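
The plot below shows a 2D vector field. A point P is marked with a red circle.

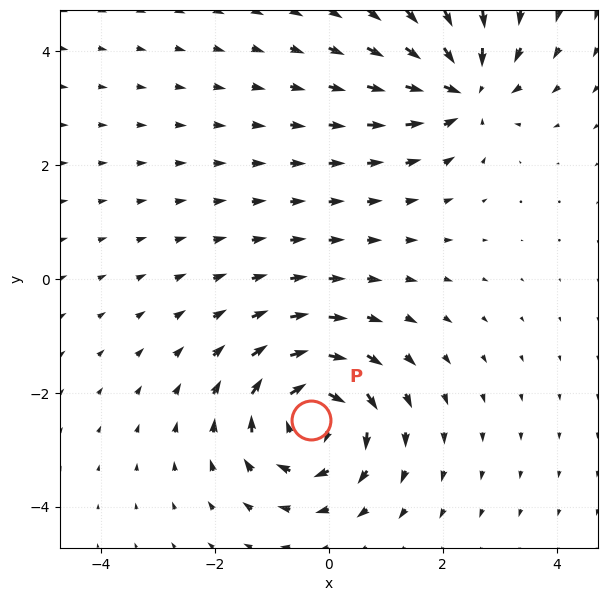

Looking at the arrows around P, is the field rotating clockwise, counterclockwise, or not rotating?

Near P at (-0.3, -2.5) the arrows circulate clockwise. The curl (z-component) there is about -4; negative curl means clockwise rotation.

clockwise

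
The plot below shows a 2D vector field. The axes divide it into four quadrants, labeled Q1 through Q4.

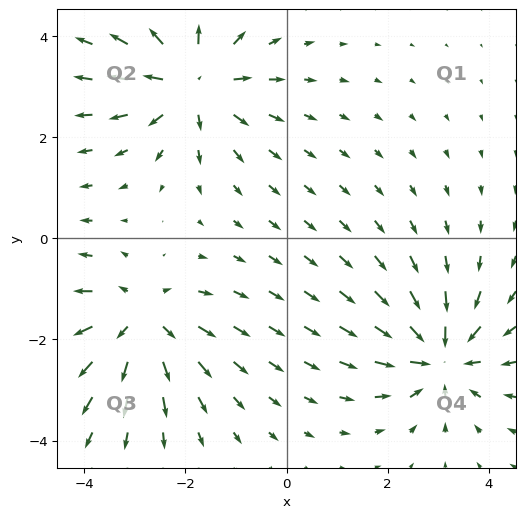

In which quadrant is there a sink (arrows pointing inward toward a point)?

Q4

The sink sits at approximately (3.0, -2.3), which lies in quadrant Q4. The divergence there is about -5, negative as expected for a sink.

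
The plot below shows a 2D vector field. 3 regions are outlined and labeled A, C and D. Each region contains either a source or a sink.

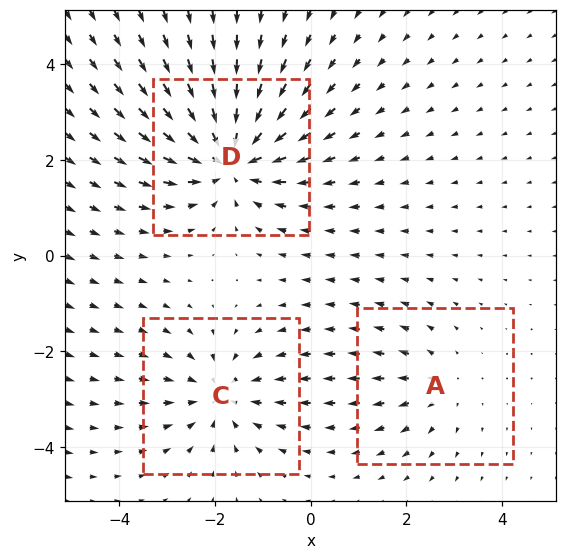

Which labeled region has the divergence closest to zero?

A

Divergence at each region's feature centre — A: about +2, C: about -3, D: about -4. Region A is closest to zero.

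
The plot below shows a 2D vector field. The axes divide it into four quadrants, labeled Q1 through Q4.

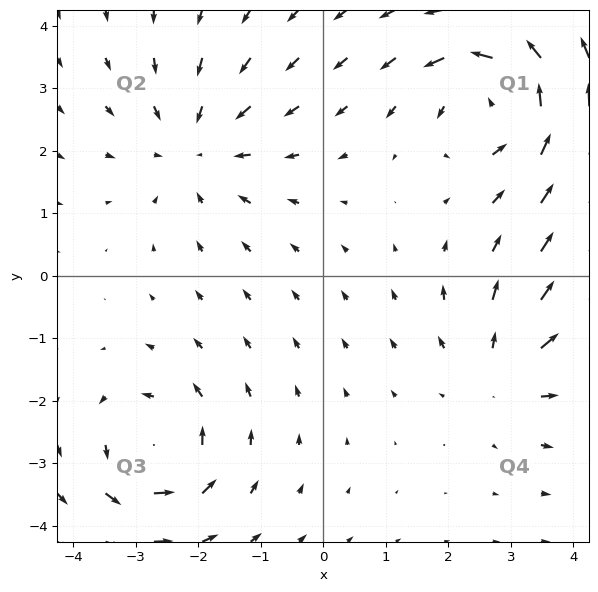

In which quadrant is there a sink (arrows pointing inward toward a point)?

The sink sits at approximately (-2.0, 2.1), which lies in quadrant Q2. The divergence there is about -3, negative as expected for a sink.

Q2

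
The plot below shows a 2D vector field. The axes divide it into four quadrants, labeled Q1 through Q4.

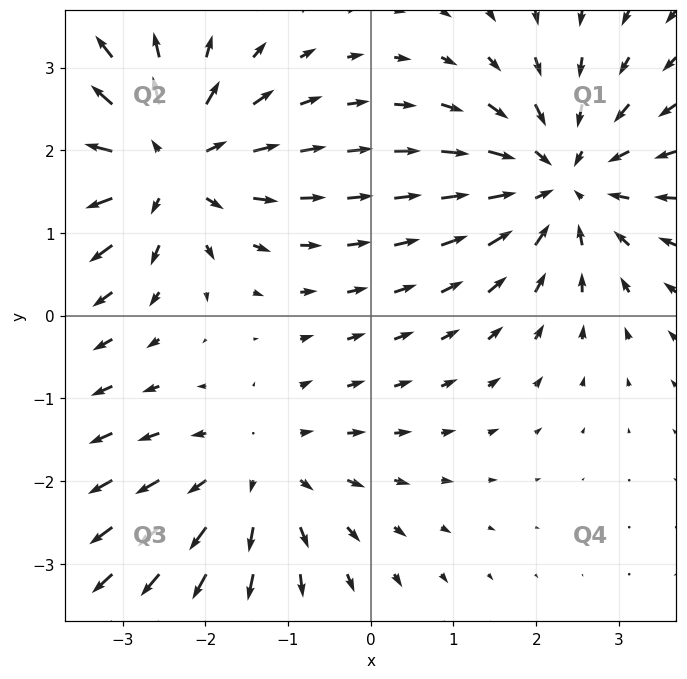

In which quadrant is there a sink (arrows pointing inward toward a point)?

Q1

The sink sits at approximately (2.3, 1.6), which lies in quadrant Q1. The divergence there is about -5, negative as expected for a sink.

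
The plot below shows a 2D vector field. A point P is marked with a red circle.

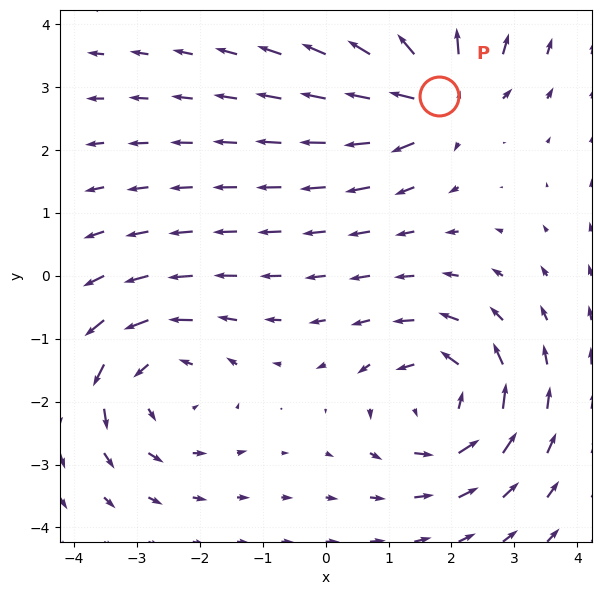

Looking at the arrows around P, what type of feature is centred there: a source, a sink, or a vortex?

source

At P (1.8, 2.9) the arrows spread outward. Divergence about +5, curl ≈0 — positive divergence with near-zero curl is a source.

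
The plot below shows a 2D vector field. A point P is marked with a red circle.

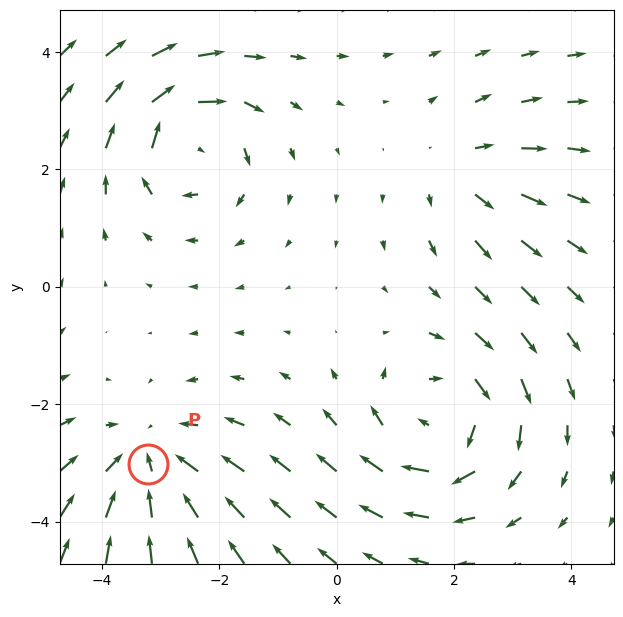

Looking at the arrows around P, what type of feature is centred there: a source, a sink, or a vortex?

At P (-3.2, -3.0) the arrows converge inward. Divergence about -3, curl ≈0 — negative divergence with near-zero curl is a sink.

sink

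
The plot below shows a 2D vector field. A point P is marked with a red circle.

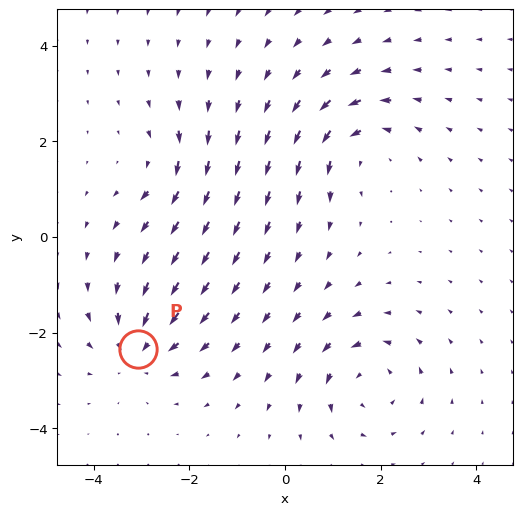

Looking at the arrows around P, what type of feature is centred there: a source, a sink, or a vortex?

sink

At P (-3.1, -2.3) the arrows converge inward. Divergence about -5, curl ≈0 — negative divergence with near-zero curl is a sink.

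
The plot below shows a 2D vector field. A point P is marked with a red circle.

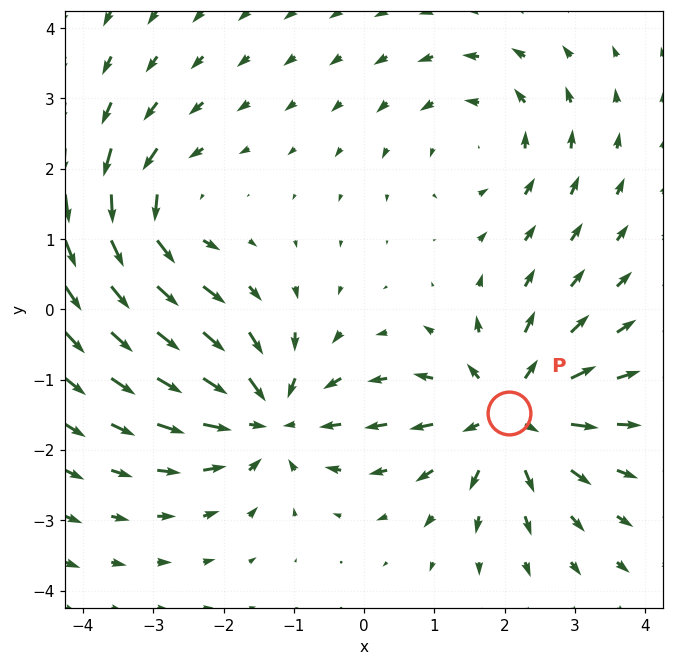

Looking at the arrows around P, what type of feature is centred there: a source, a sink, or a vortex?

At P (2.1, -1.5) the arrows spread outward. Divergence about +5, curl ≈0 — positive divergence with near-zero curl is a source.

source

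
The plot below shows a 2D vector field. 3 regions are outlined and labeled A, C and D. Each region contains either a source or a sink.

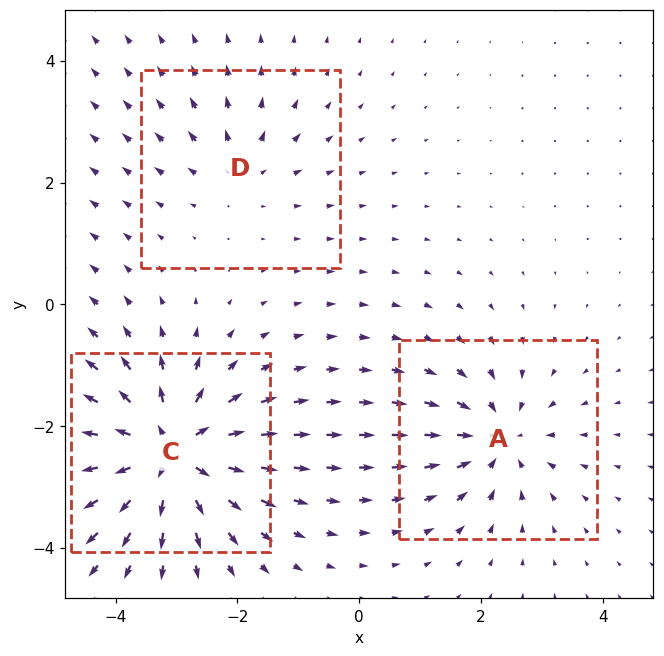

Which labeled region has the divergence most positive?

Divergence at each region's feature centre — A: about -4, C: about +6, D: about +2. Region C is most positive.

C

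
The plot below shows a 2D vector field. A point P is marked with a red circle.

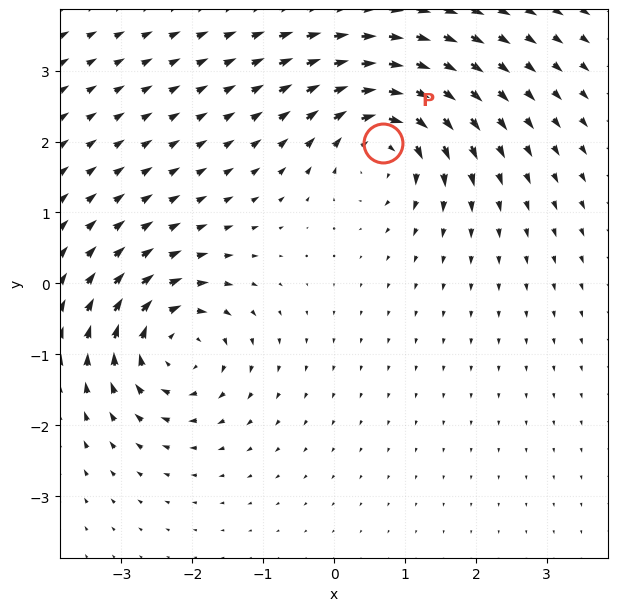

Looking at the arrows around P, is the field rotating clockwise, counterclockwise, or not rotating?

Near P at (0.7, 2.0) the arrows circulate clockwise. The curl (z-component) there is about -7; negative curl means clockwise rotation.

clockwise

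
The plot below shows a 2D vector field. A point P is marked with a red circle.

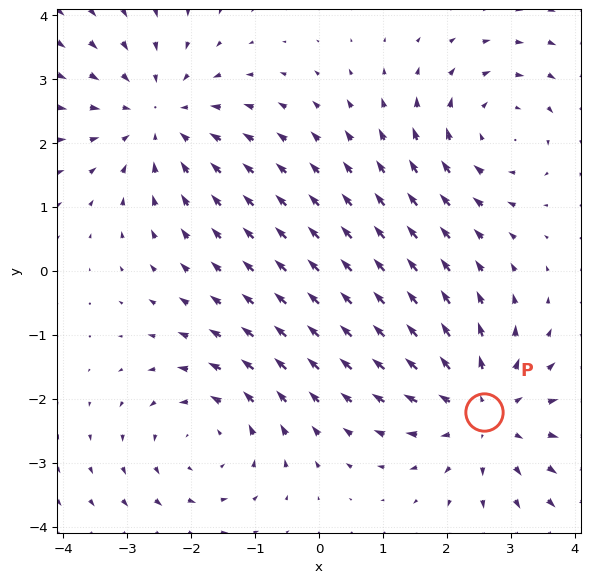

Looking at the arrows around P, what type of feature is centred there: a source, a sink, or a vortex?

source

At P (2.6, -2.2) the arrows spread outward. Divergence about +4, curl ≈0 — positive divergence with near-zero curl is a source.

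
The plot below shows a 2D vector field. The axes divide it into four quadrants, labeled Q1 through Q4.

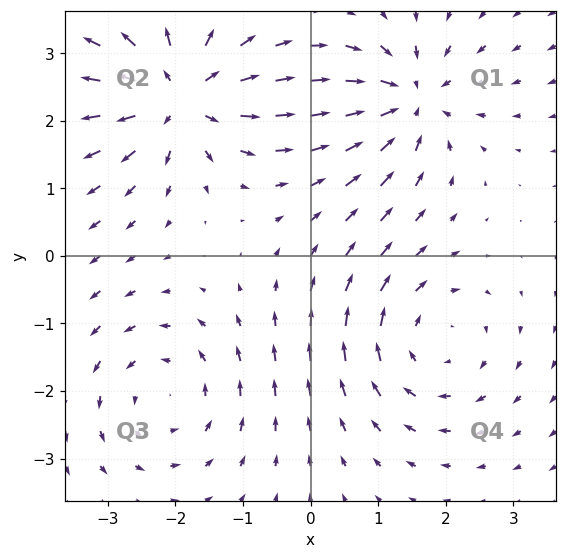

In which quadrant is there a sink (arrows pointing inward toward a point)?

The sink sits at approximately (1.5, 2.3), which lies in quadrant Q1. The divergence there is about -5, negative as expected for a sink.

Q1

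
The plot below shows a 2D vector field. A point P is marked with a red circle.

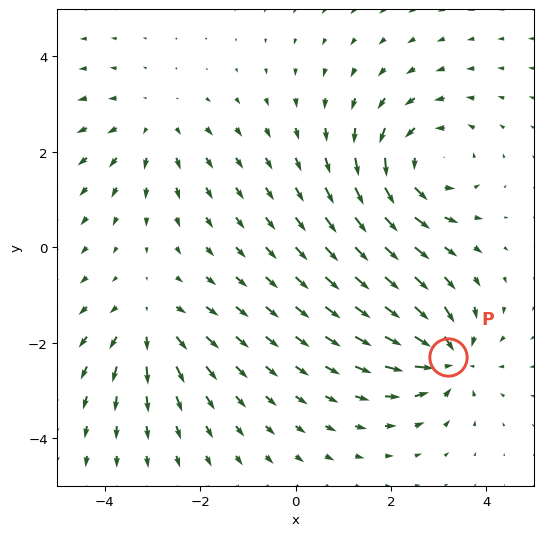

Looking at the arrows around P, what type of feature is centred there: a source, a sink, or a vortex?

sink

At P (3.2, -2.3) the arrows converge inward. Divergence about -6, curl ≈0 — negative divergence with near-zero curl is a sink.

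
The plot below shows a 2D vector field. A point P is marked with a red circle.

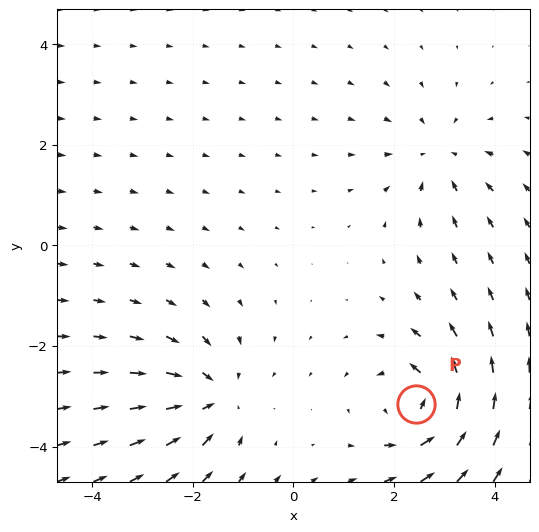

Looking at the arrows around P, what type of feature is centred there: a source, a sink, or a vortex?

At P (2.4, -3.2) the arrows circulate counterclockwise. Divergence ≈0, curl about +5 — near-zero divergence with nonzero curl is a vortex.

vortex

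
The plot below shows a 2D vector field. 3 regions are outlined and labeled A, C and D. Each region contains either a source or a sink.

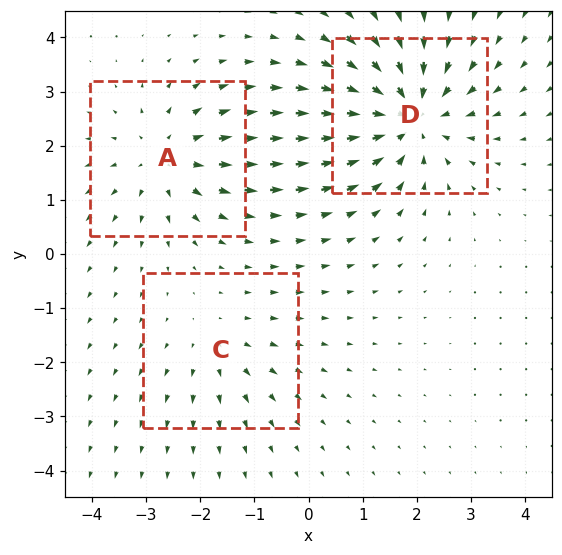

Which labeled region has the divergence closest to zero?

C

Divergence at each region's feature centre — A: about +3, C: about +2, D: about -5. Region C is closest to zero.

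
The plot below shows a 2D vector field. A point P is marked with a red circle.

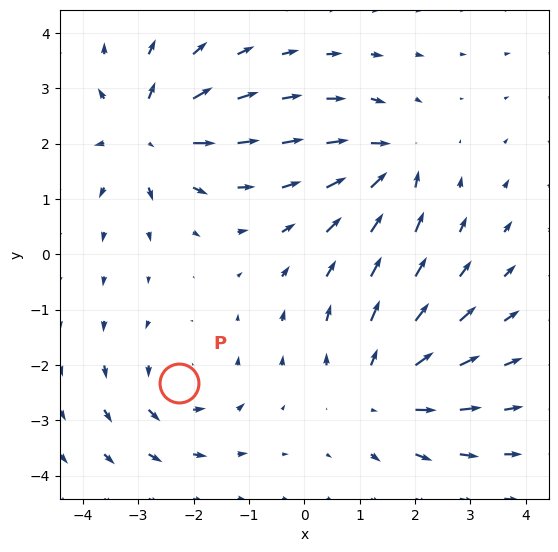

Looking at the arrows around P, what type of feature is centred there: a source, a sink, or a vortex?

At P (-2.3, -2.3) the arrows circulate counterclockwise. Divergence ≈0, curl about +4 — near-zero divergence with nonzero curl is a vortex.

vortex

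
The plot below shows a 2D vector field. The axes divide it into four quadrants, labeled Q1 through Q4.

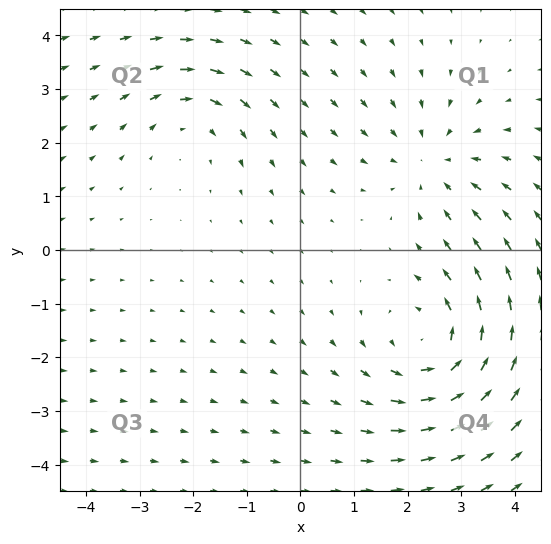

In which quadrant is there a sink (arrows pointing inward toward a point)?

The sink sits at approximately (2.5, 1.6), which lies in quadrant Q1. The divergence there is about -3, negative as expected for a sink.

Q1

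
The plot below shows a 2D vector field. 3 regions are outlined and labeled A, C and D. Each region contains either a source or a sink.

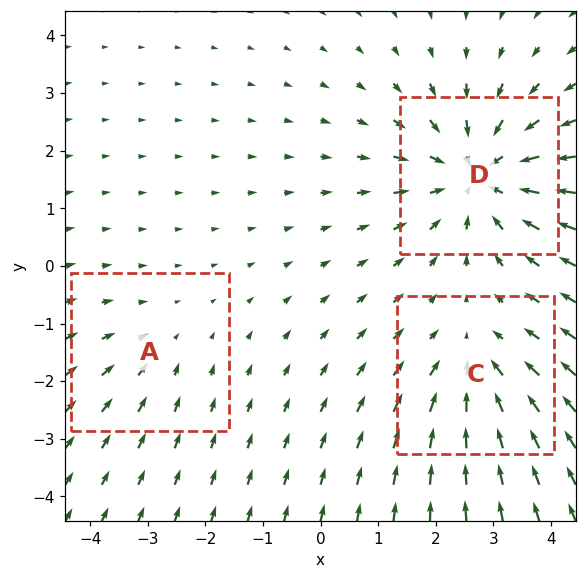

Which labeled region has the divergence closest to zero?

A

Divergence at each region's feature centre — A: about -2, C: about -3, D: about -4. Region A is closest to zero.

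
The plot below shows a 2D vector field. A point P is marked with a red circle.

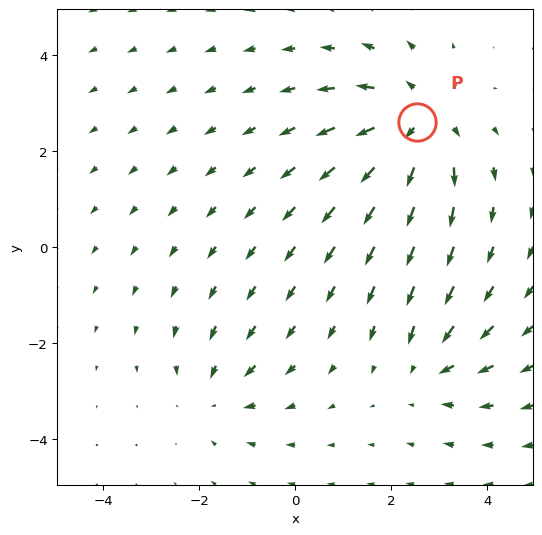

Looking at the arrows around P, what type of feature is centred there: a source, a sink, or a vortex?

source

At P (2.5, 2.6) the arrows spread outward. Divergence about +4, curl ≈0 — positive divergence with near-zero curl is a source.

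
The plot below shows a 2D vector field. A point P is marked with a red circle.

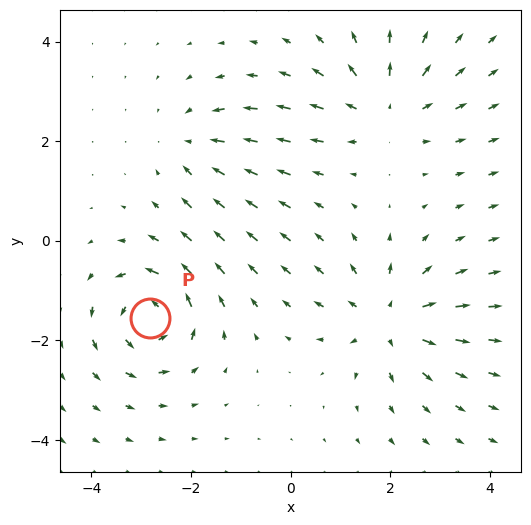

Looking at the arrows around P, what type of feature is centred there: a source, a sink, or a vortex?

At P (-2.8, -1.6) the arrows circulate counterclockwise. Divergence ≈0, curl about +6 — near-zero divergence with nonzero curl is a vortex.

vortex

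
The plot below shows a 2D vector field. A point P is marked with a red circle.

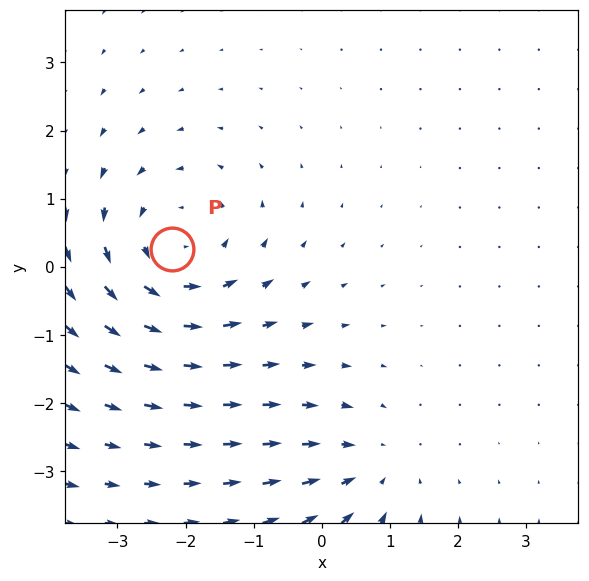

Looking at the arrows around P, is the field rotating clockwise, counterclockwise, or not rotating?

Near P at (-2.2, 0.3) the arrows circulate counterclockwise. The curl (z-component) there is about +3; positive curl means counterclockwise rotation.

counterclockwise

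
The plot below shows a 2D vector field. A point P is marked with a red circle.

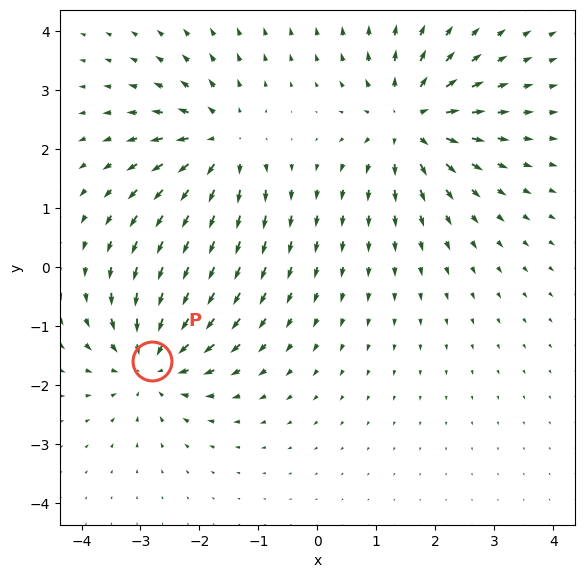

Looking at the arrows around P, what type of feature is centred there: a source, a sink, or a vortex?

sink

At P (-2.8, -1.6) the arrows converge inward. Divergence about -6, curl ≈0 — negative divergence with near-zero curl is a sink.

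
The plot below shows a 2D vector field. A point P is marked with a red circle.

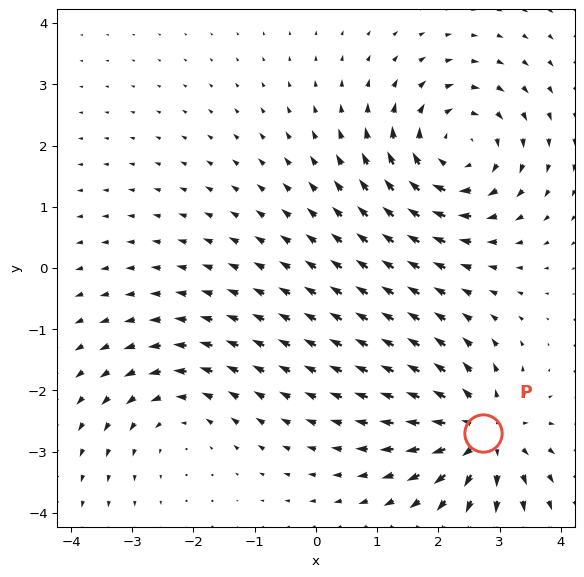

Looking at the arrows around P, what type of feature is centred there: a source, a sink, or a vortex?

source

At P (2.7, -2.7) the arrows spread outward. Divergence about +5, curl ≈0 — positive divergence with near-zero curl is a source.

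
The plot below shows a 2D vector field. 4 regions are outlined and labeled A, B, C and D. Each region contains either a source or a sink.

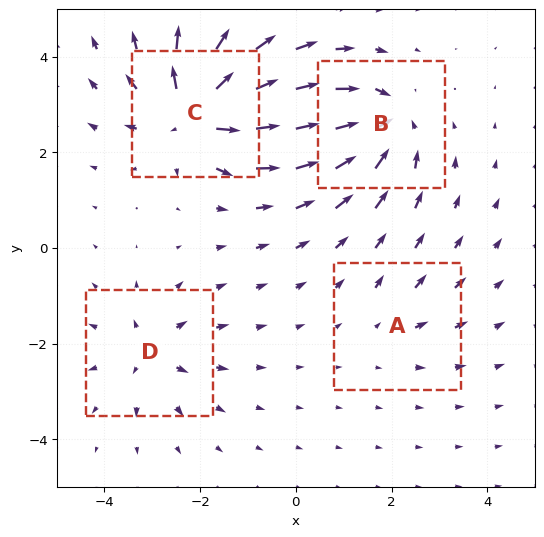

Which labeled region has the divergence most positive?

Divergence at each region's feature centre — A: about +2, B: about -6, C: about +8, D: about +4. Region C is most positive.

C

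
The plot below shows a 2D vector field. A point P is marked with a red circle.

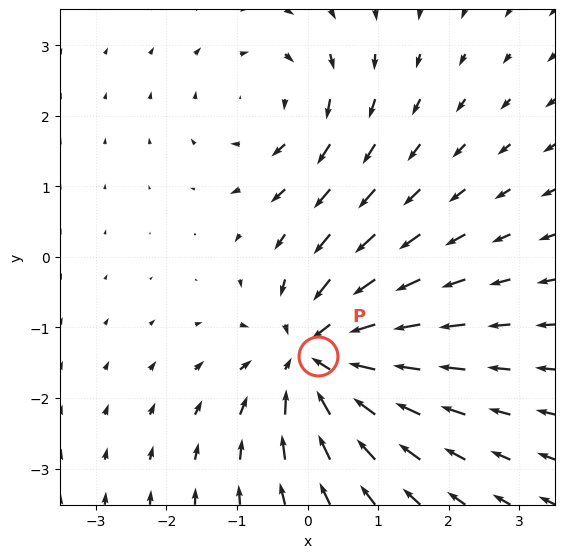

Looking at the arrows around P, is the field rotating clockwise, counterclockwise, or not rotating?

Near P at (0.1, -1.4) the arrows show no circulation. The curl there is ≈0.

not rotating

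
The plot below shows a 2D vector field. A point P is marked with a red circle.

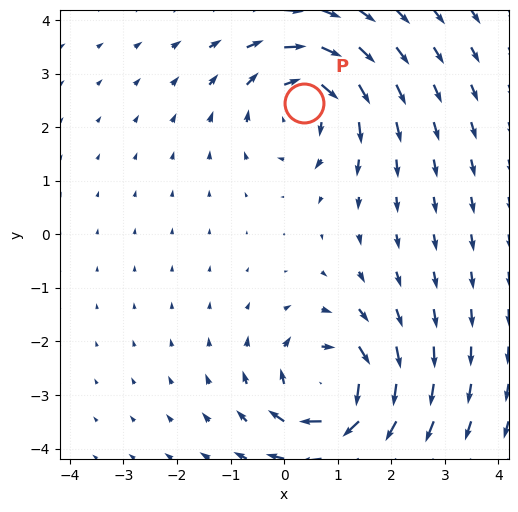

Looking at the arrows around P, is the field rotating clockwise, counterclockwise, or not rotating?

clockwise

Near P at (0.4, 2.4) the arrows circulate clockwise. The curl (z-component) there is about -4; negative curl means clockwise rotation.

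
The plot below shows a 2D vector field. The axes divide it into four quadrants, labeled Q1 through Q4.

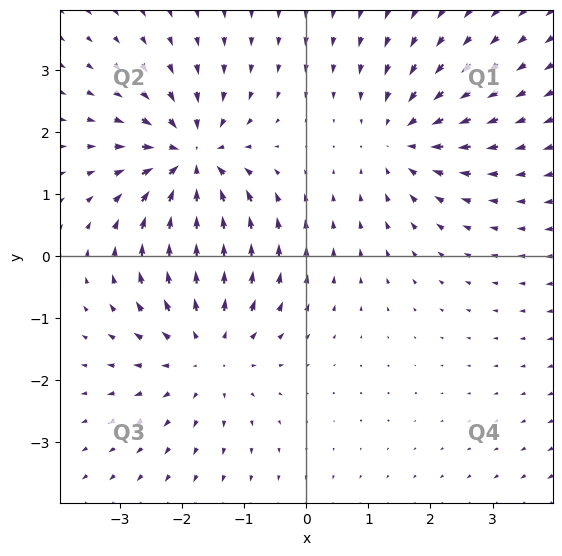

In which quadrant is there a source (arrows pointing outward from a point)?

Q3

The source sits at approximately (-1.6, -1.5), which lies in quadrant Q3. The divergence there is about +3, positive as expected for a source.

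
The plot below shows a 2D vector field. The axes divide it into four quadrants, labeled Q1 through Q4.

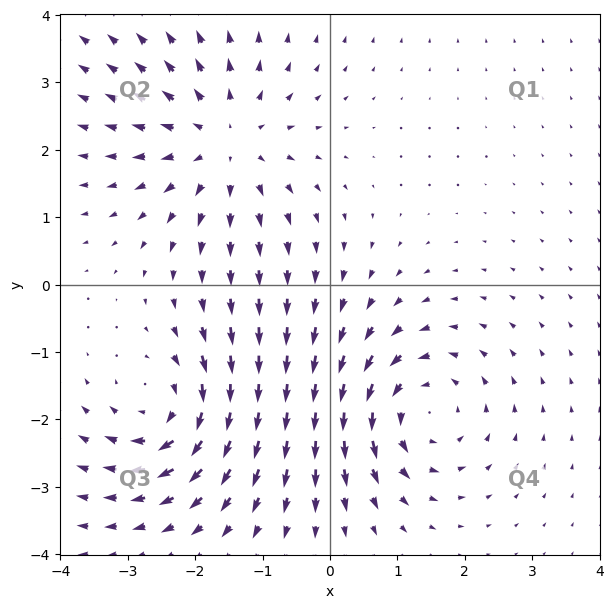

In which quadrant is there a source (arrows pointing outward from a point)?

Q2

The source sits at approximately (-1.6, 2.1), which lies in quadrant Q2. The divergence there is about +5, positive as expected for a source.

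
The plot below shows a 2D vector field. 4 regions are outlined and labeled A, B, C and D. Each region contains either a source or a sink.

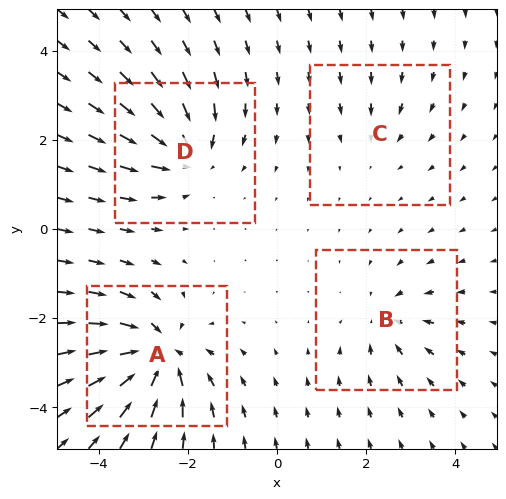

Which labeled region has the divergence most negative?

Divergence at each region's feature centre — A: about -8, B: about -4, C: about -2, D: about -6. Region A is most negative.

A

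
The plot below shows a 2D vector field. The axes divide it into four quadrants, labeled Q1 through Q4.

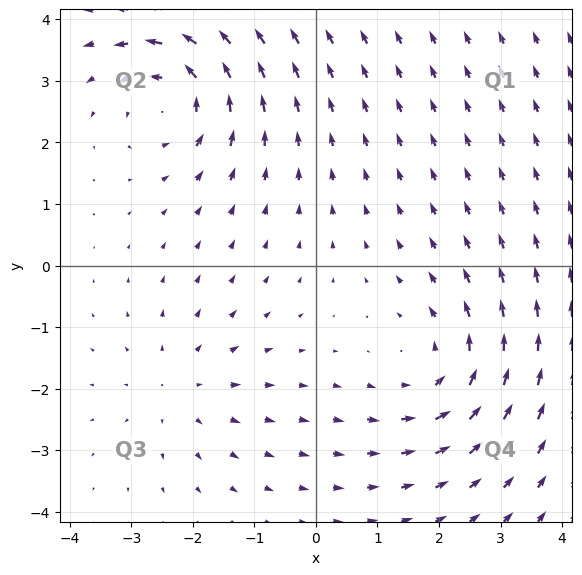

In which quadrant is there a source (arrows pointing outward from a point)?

Q3

The source sits at approximately (-2.2, -2.0), which lies in quadrant Q3. The divergence there is about +2, positive as expected for a source.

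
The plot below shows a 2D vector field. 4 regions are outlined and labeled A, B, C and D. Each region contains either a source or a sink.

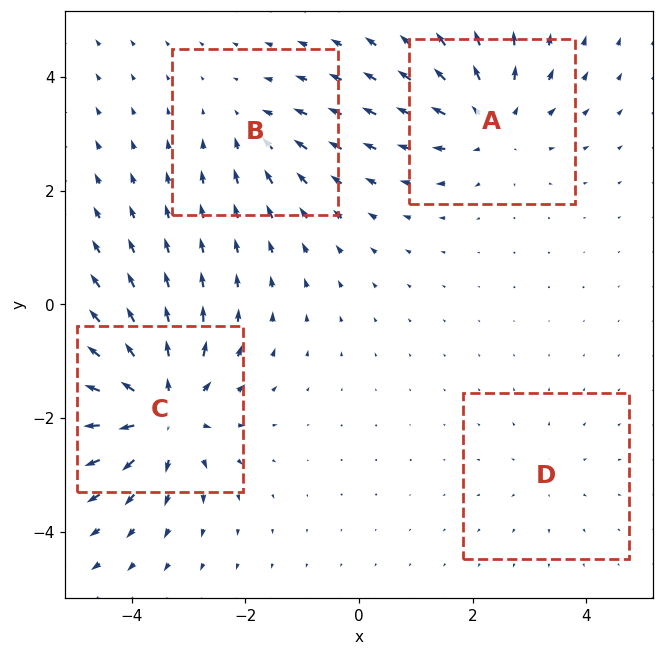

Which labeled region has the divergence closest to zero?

Divergence at each region's feature centre — A: about +5, B: about -3, C: about +8, D: about +2. Region D is closest to zero.

D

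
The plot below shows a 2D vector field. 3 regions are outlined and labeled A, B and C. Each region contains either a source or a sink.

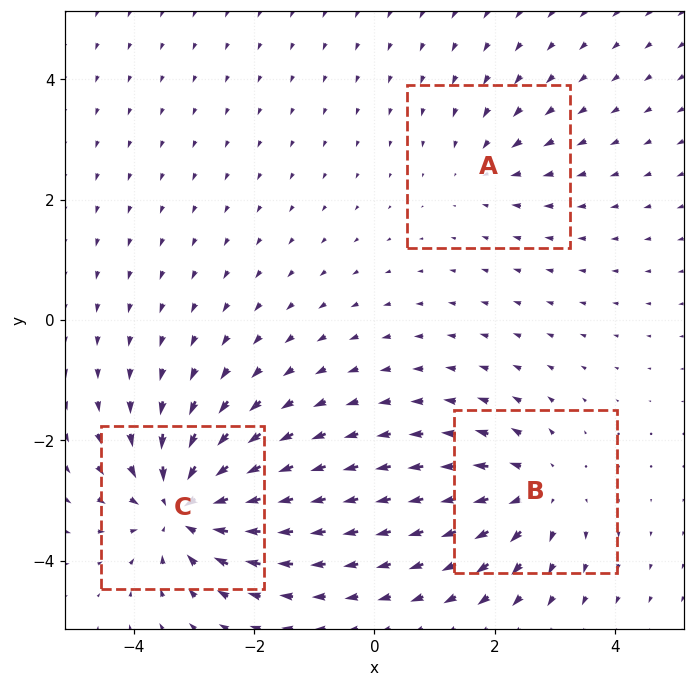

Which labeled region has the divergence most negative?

C

Divergence at each region's feature centre — A: about -2, B: about +3, C: about -5. Region C is most negative.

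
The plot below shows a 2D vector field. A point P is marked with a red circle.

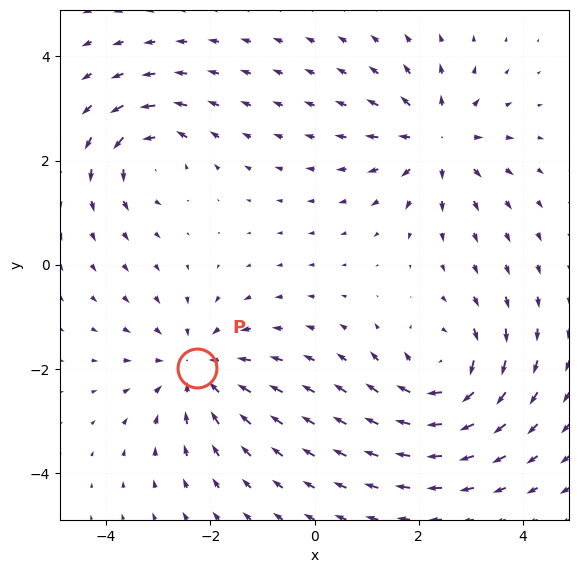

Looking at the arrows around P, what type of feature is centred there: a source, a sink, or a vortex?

sink

At P (-2.3, -2.0) the arrows converge inward. Divergence about -4, curl ≈0 — negative divergence with near-zero curl is a sink.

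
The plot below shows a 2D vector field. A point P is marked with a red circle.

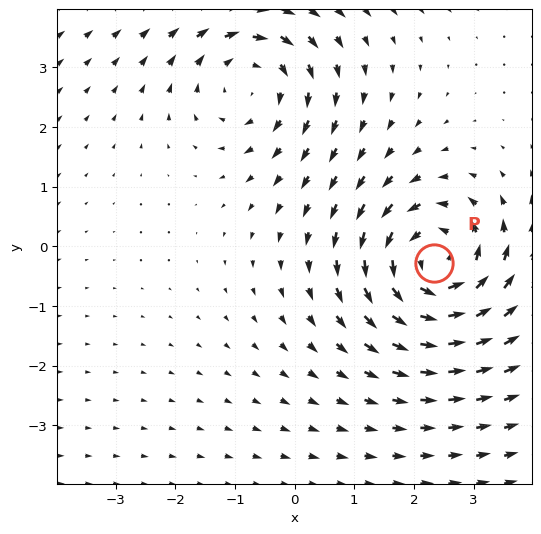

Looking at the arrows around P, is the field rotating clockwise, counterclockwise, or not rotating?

counterclockwise

Near P at (2.3, -0.3) the arrows circulate counterclockwise. The curl (z-component) there is about +6; positive curl means counterclockwise rotation.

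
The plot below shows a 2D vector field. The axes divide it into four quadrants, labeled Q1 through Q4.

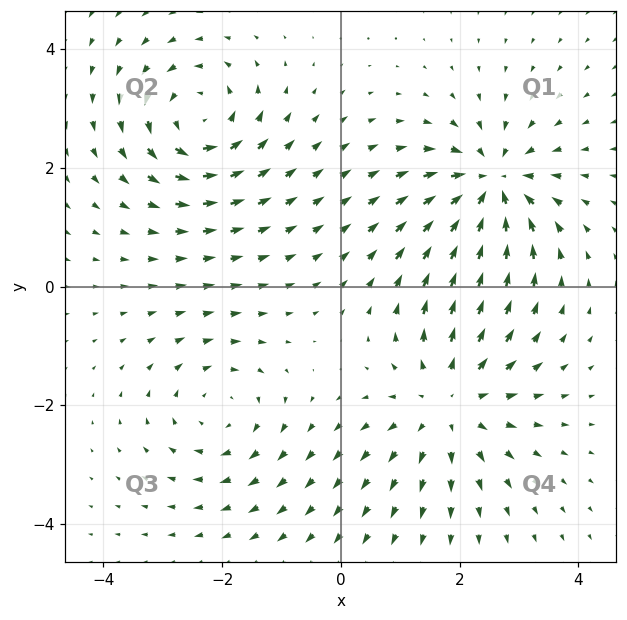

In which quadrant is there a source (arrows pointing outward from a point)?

Q4

The source sits at approximately (1.8, -2.0), which lies in quadrant Q4. The divergence there is about +4, positive as expected for a source.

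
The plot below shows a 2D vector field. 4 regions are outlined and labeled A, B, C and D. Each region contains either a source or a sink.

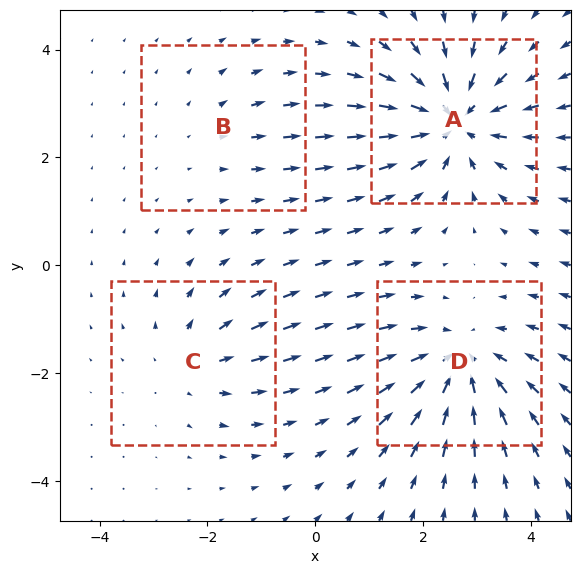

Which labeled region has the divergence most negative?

Divergence at each region's feature centre — A: about -6, B: about +2, C: about +3, D: about -5. Region A is most negative.

A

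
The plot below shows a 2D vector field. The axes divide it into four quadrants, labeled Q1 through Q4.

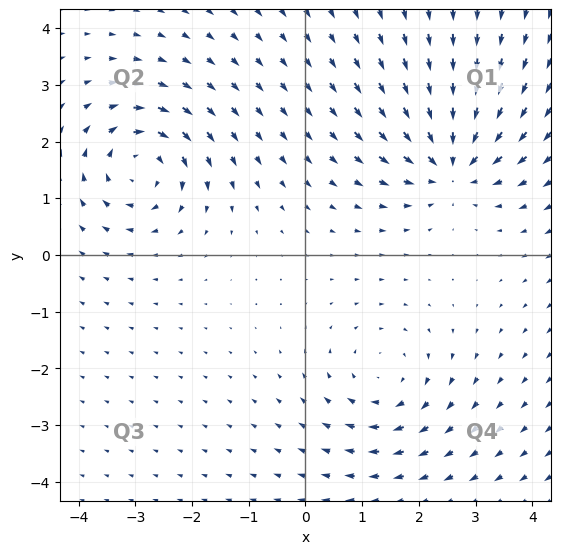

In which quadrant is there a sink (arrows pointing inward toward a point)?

The sink sits at approximately (2.6, 1.6), which lies in quadrant Q1. The divergence there is about -5, negative as expected for a sink.

Q1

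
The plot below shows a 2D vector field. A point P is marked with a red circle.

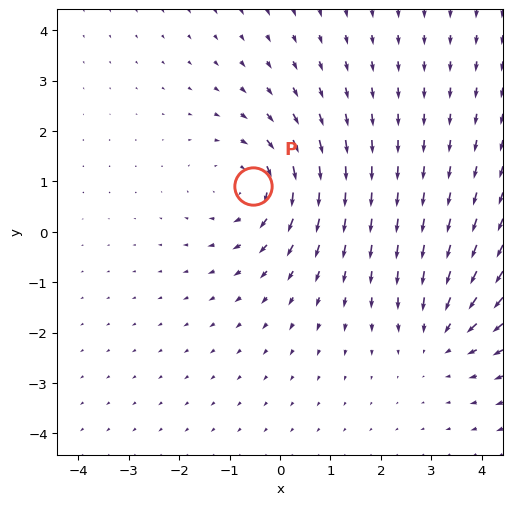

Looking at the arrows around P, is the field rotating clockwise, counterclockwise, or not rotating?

clockwise

Near P at (-0.5, 0.9) the arrows circulate clockwise. The curl (z-component) there is about -4; negative curl means clockwise rotation.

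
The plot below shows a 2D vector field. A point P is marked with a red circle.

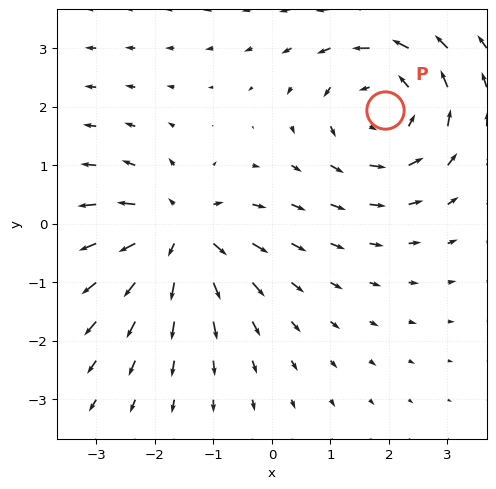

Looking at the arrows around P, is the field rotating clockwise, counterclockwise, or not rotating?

Near P at (1.9, 2.0) the arrows circulate counterclockwise. The curl (z-component) there is about +4; positive curl means counterclockwise rotation.

counterclockwise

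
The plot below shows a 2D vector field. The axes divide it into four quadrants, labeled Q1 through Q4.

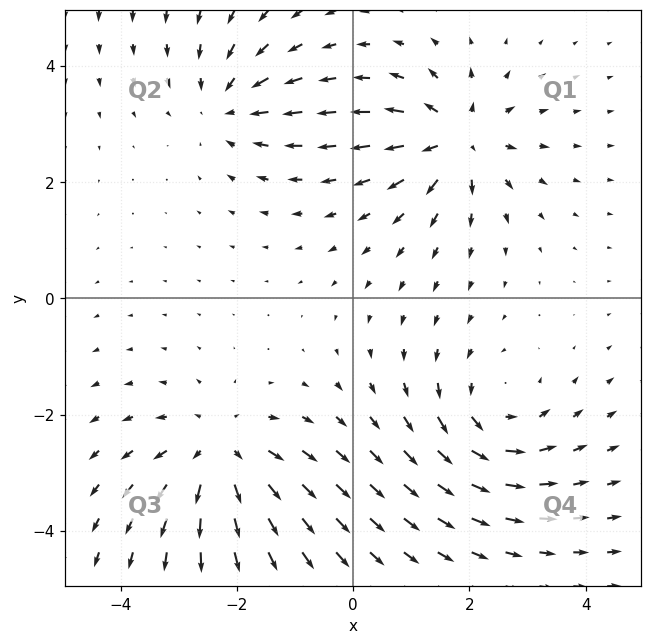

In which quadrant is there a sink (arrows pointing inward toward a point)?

Q2

The sink sits at approximately (-2.2, 3.3), which lies in quadrant Q2. The divergence there is about -3, negative as expected for a sink.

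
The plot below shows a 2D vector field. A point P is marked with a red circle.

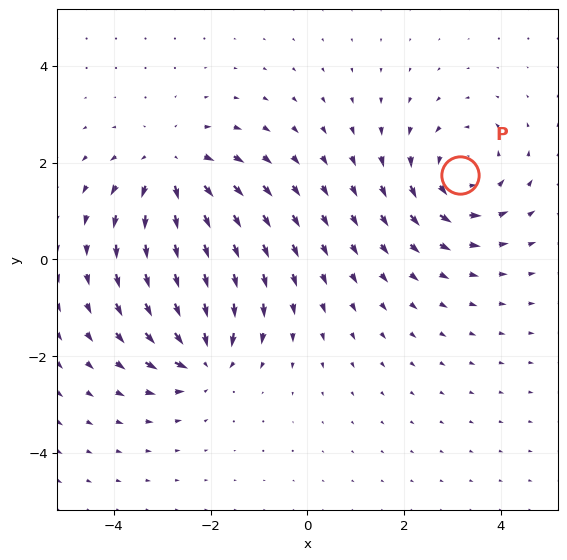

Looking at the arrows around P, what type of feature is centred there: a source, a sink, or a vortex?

At P (3.2, 1.8) the arrows circulate counterclockwise. Divergence ≈0, curl about +4 — near-zero divergence with nonzero curl is a vortex.

vortex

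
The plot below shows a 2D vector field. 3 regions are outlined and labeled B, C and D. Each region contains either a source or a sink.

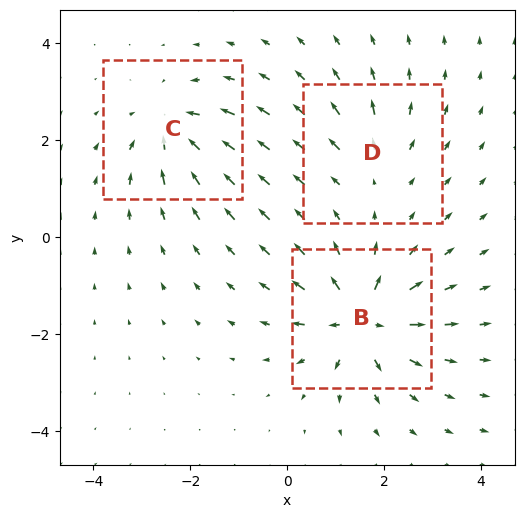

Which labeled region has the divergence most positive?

Divergence at each region's feature centre — B: about +6, C: about -4, D: about +3. Region B is most positive.

B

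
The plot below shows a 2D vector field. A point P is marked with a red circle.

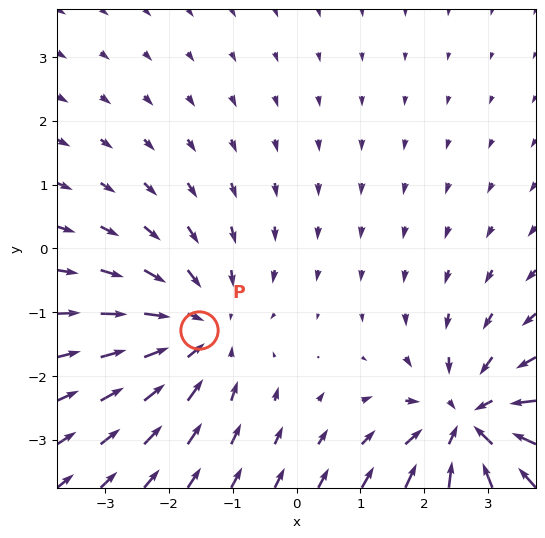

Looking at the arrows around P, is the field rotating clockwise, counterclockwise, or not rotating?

Near P at (-1.5, -1.3) the arrows show no circulation. The curl there is ≈0.

not rotating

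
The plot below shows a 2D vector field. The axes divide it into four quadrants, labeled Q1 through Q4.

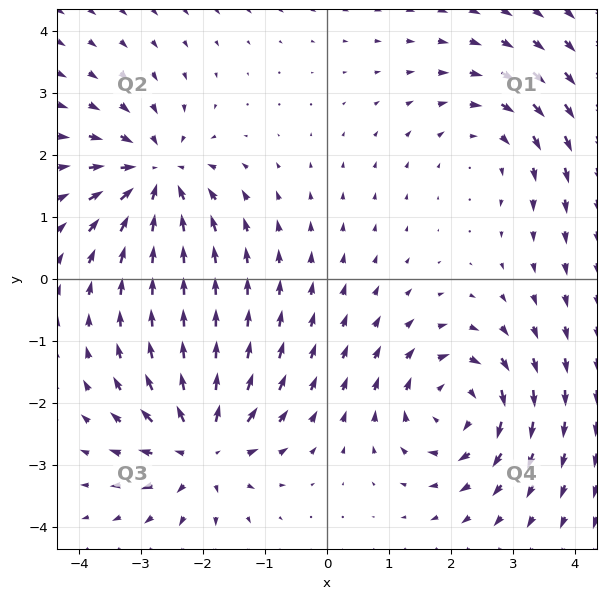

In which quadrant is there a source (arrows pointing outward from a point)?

The source sits at approximately (-2.0, -2.7), which lies in quadrant Q3. The divergence there is about +6, positive as expected for a source.

Q3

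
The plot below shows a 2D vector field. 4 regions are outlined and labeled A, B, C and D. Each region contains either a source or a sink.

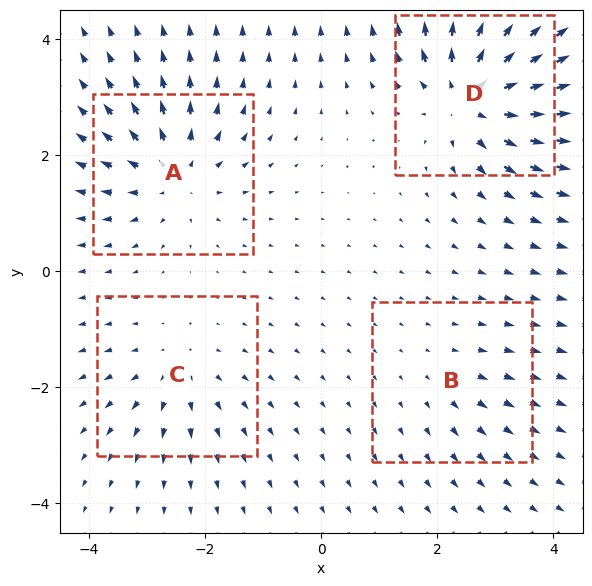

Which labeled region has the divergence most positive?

Divergence at each region's feature centre — A: about +5, B: about +2, C: about +4, D: about +8. Region D is most positive.

D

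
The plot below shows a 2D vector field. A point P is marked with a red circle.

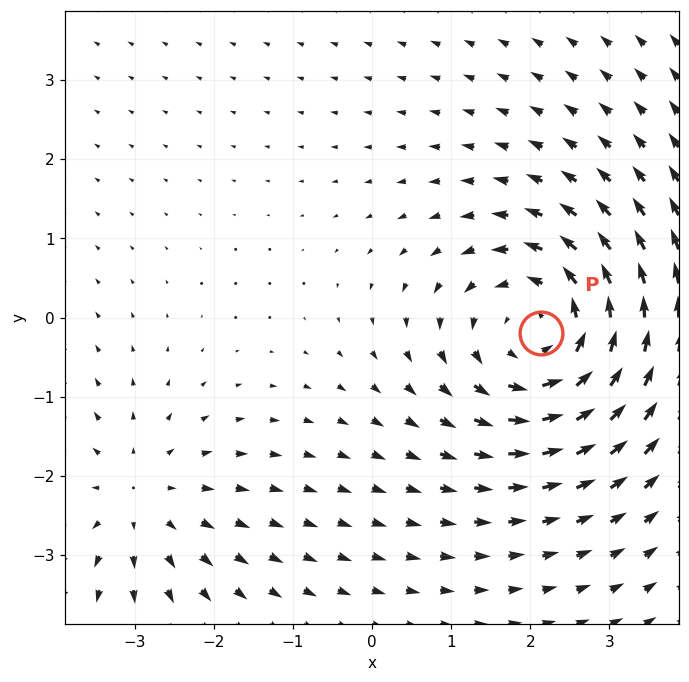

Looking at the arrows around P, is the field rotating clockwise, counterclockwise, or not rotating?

Near P at (2.1, -0.2) the arrows circulate counterclockwise. The curl (z-component) there is about +4; positive curl means counterclockwise rotation.

counterclockwise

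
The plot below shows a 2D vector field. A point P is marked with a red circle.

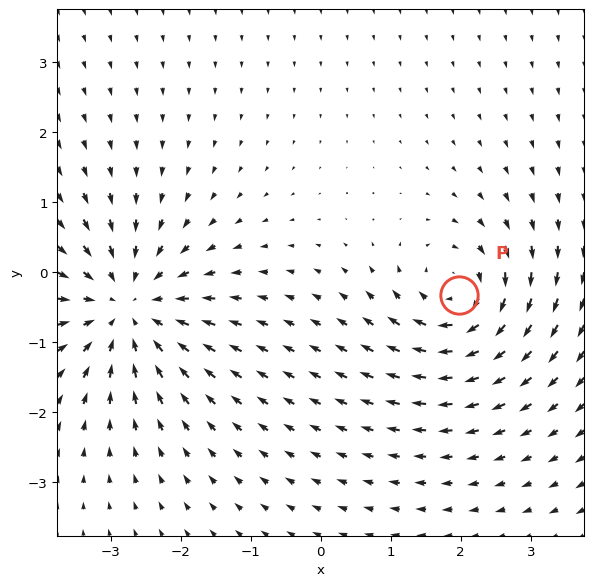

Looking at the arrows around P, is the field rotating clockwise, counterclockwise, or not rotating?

clockwise

Near P at (2.0, -0.3) the arrows circulate clockwise. The curl (z-component) there is about -5; negative curl means clockwise rotation.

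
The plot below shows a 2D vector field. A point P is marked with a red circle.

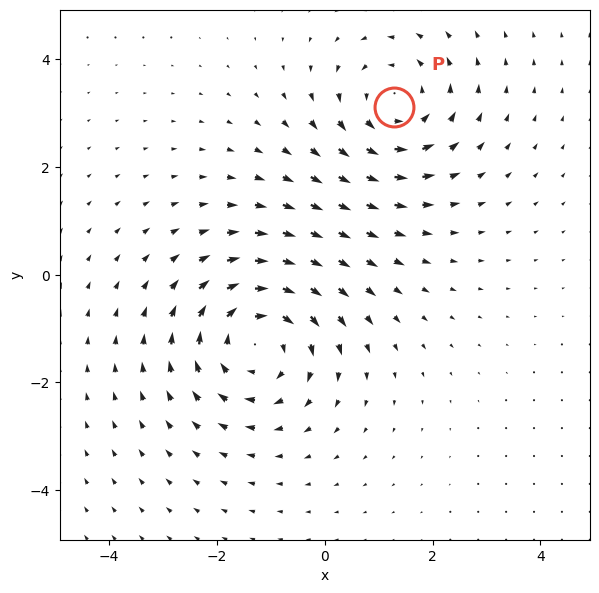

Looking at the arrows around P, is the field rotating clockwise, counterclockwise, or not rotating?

Near P at (1.3, 3.1) the arrows circulate counterclockwise. The curl (z-component) there is about +3; positive curl means counterclockwise rotation.

counterclockwise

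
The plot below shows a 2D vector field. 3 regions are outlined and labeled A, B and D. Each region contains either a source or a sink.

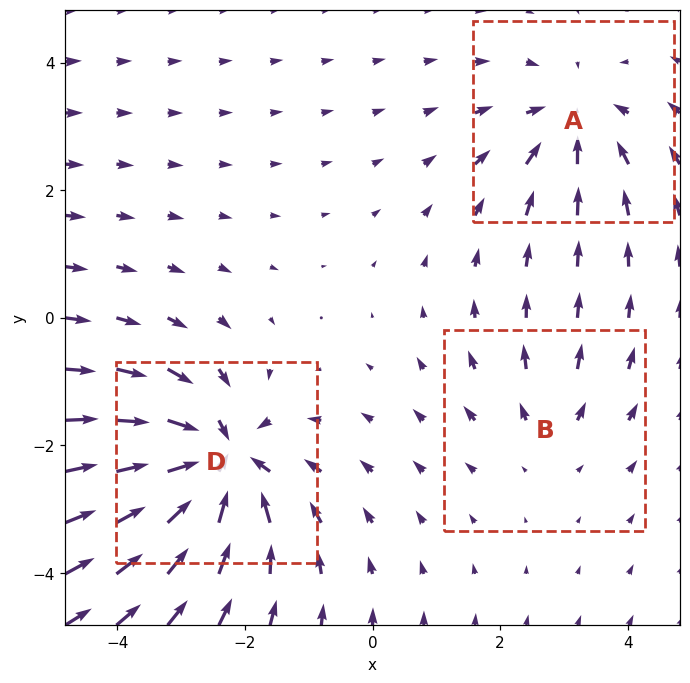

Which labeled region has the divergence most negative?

Divergence at each region's feature centre — A: about -3, B: about +2, D: about -6. Region D is most negative.

D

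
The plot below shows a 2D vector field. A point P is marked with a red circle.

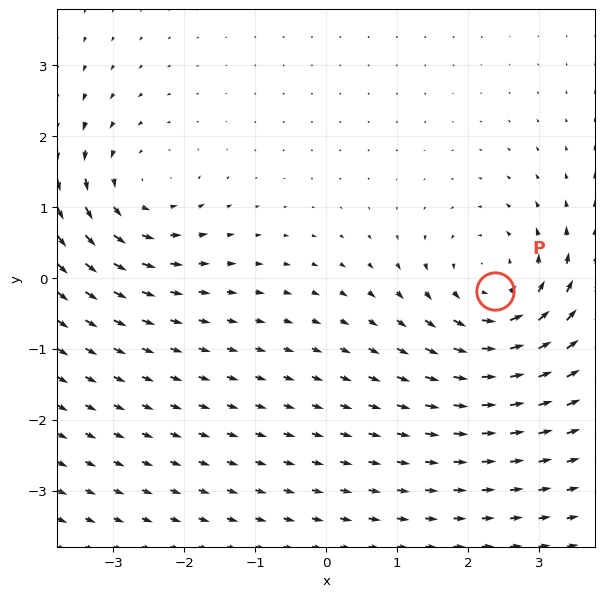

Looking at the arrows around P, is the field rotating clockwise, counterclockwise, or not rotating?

counterclockwise

Near P at (2.4, -0.2) the arrows circulate counterclockwise. The curl (z-component) there is about +5; positive curl means counterclockwise rotation.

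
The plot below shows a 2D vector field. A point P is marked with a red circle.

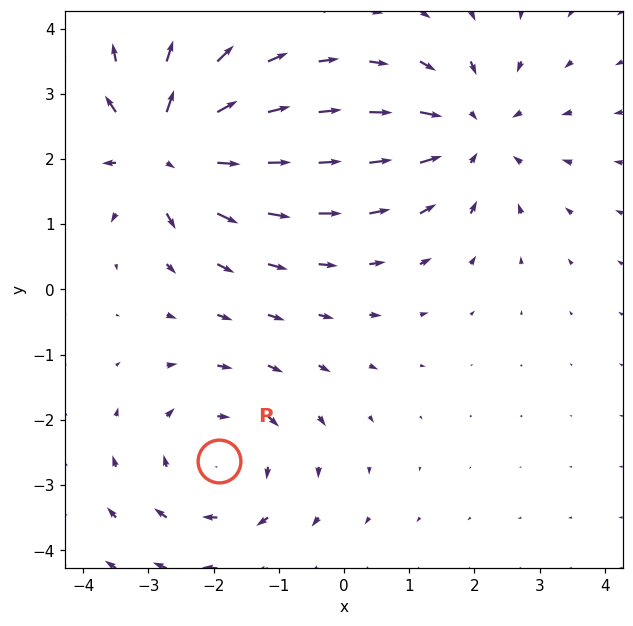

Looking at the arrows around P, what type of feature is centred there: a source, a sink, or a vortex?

At P (-1.9, -2.6) the arrows circulate clockwise. Divergence ≈0, curl about -3 — near-zero divergence with nonzero curl is a vortex.

vortex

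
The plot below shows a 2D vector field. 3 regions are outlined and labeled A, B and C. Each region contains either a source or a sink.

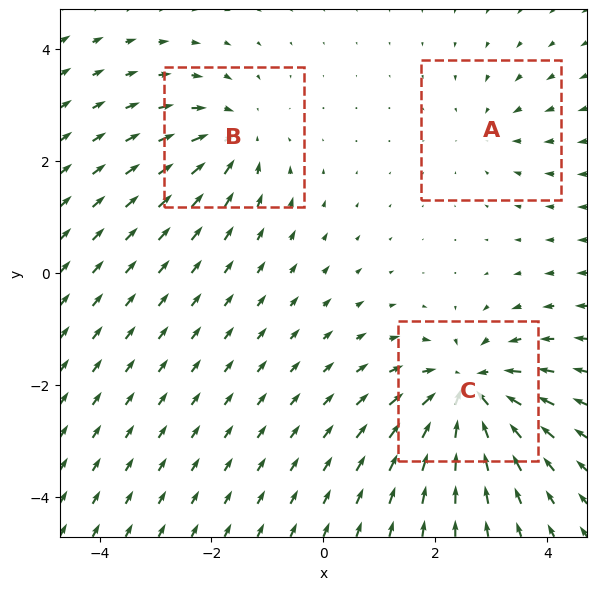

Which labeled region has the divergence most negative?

C

Divergence at each region's feature centre — A: about -2, B: about -4, C: about -6. Region C is most negative.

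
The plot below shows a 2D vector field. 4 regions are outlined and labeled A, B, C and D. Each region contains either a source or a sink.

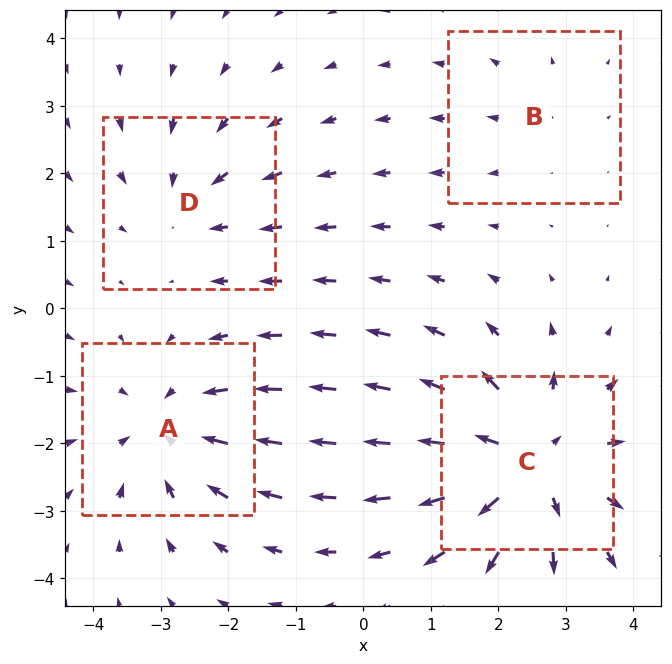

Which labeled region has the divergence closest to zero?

Divergence at each region's feature centre — A: about -4, B: about +2, C: about +6, D: about -3. Region B is closest to zero.

B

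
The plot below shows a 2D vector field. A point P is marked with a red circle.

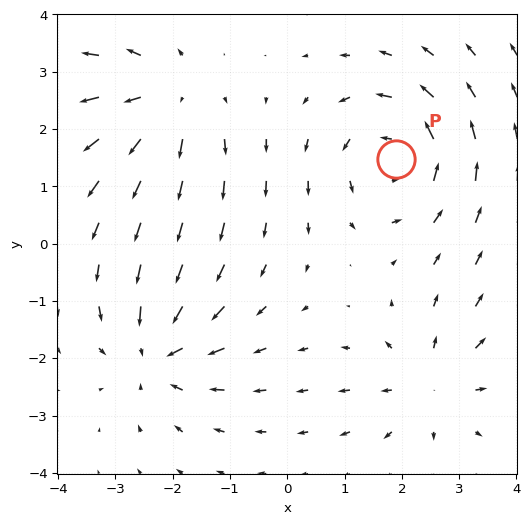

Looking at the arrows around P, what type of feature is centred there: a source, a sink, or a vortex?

At P (1.9, 1.5) the arrows circulate counterclockwise. Divergence ≈0, curl about +5 — near-zero divergence with nonzero curl is a vortex.

vortex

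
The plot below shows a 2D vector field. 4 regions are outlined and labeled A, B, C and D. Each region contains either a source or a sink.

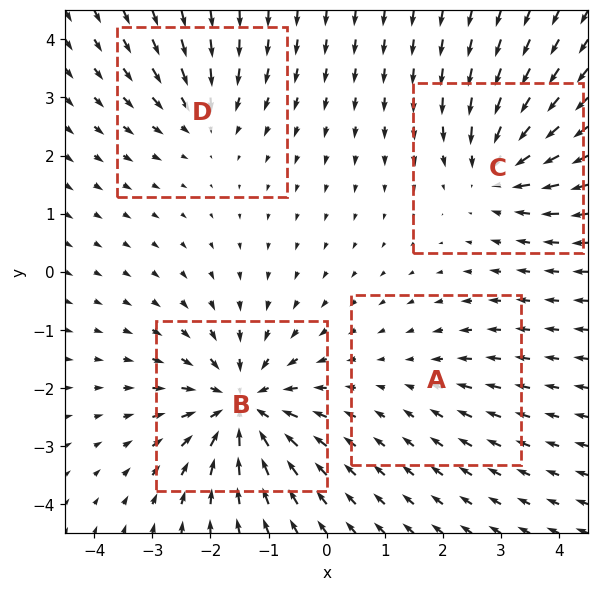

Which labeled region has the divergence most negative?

Divergence at each region's feature centre — A: about -2, B: about -7, C: about -5, D: about -4. Region B is most negative.

B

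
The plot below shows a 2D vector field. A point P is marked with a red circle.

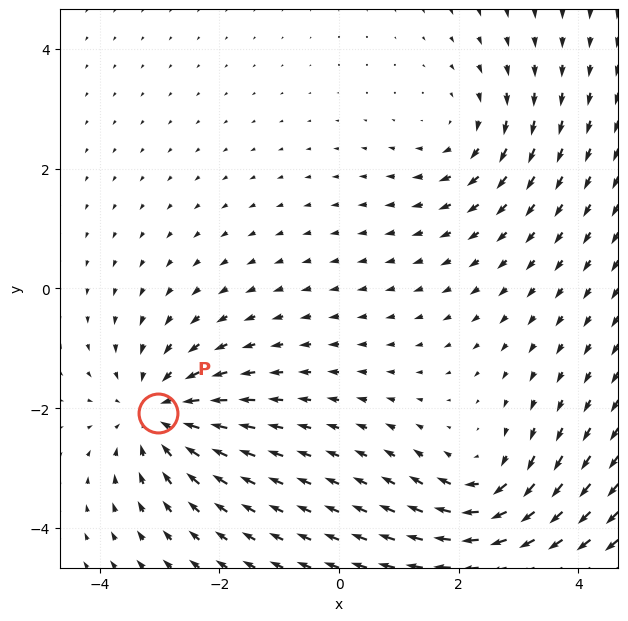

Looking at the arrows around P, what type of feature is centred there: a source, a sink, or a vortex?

sink

At P (-3.0, -2.1) the arrows converge inward. Divergence about -4, curl ≈0 — negative divergence with near-zero curl is a sink.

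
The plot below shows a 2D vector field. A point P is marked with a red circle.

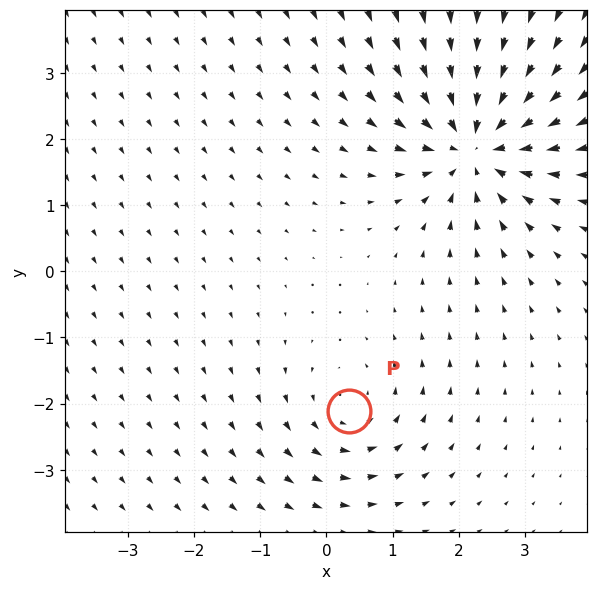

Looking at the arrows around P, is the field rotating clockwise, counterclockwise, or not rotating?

counterclockwise

Near P at (0.3, -2.1) the arrows circulate counterclockwise. The curl (z-component) there is about +3; positive curl means counterclockwise rotation.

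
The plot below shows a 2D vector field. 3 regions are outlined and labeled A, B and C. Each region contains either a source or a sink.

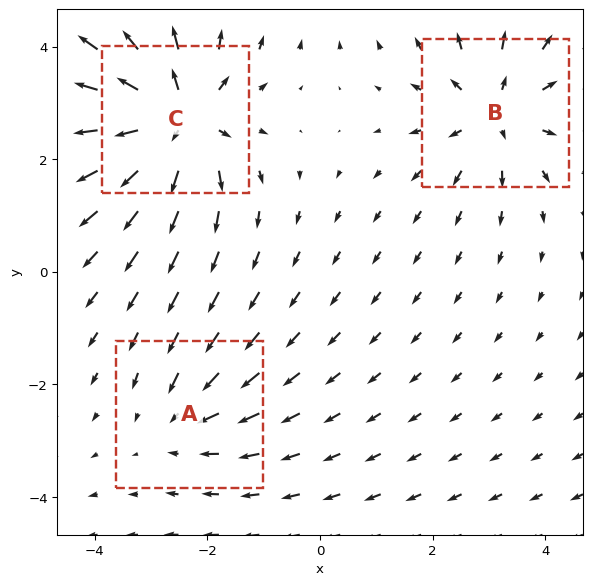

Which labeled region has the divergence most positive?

C

Divergence at each region's feature centre — A: about -2, B: about +4, C: about +5. Region C is most positive.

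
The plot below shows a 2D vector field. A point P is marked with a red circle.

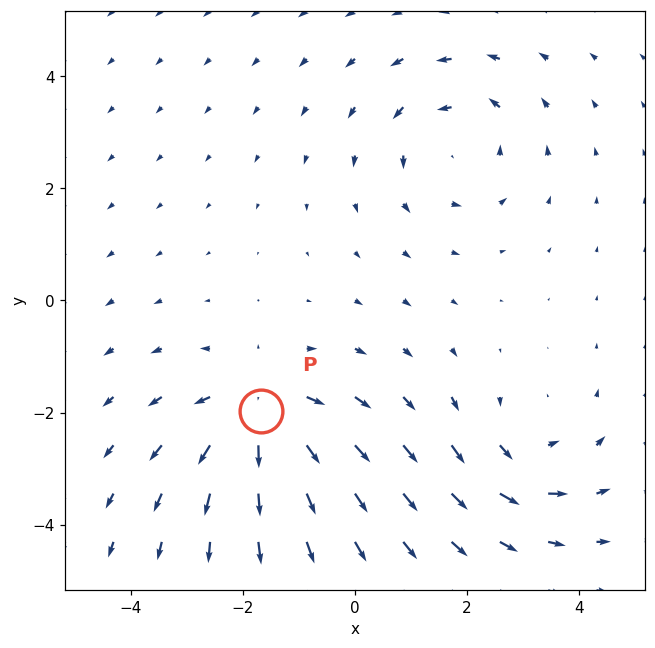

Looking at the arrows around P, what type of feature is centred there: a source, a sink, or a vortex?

At P (-1.7, -2.0) the arrows spread outward. Divergence about +5, curl ≈0 — positive divergence with near-zero curl is a source.

source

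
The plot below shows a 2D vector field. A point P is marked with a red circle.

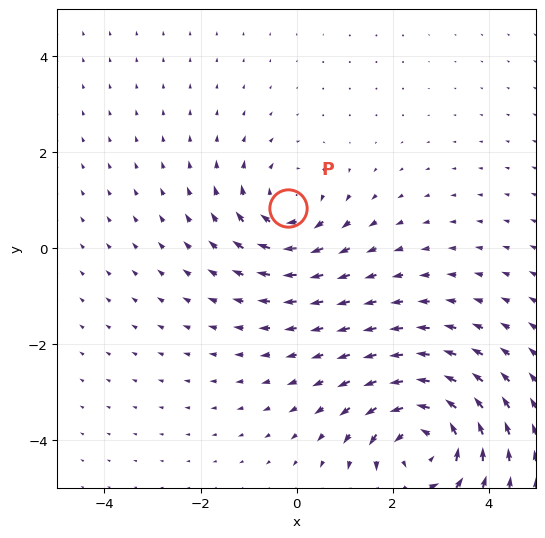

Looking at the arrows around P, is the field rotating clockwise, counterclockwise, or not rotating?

clockwise

Near P at (-0.2, 0.8) the arrows circulate clockwise. The curl (z-component) there is about -4; negative curl means clockwise rotation.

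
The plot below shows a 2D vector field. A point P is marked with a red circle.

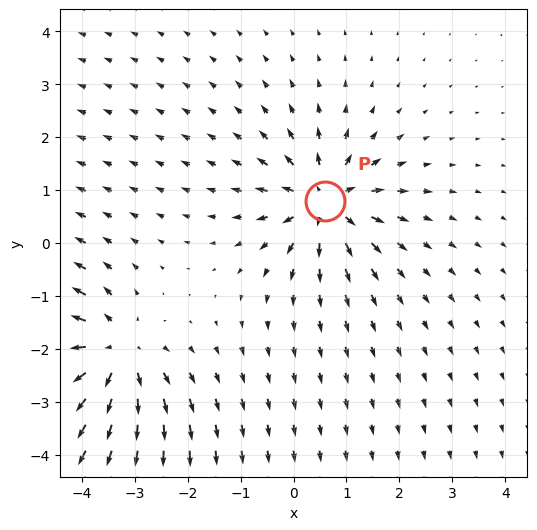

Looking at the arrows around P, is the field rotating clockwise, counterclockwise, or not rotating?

not rotating

Near P at (0.6, 0.8) the arrows show no circulation. The curl there is ≈0.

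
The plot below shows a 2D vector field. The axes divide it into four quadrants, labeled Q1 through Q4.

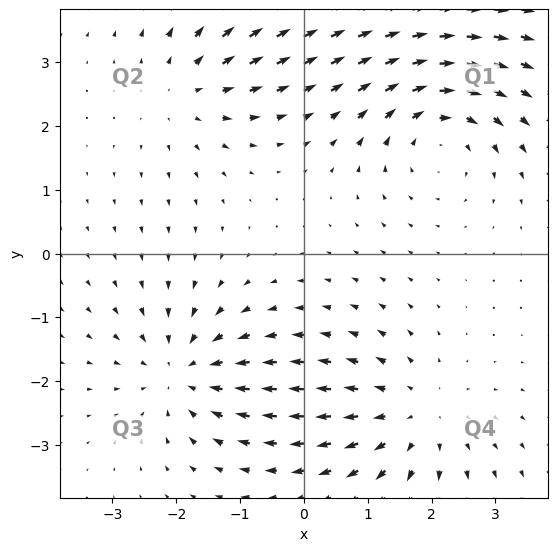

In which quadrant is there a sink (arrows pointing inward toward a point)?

Q3

The sink sits at approximately (-1.9, -1.9), which lies in quadrant Q3. The divergence there is about -4, negative as expected for a sink.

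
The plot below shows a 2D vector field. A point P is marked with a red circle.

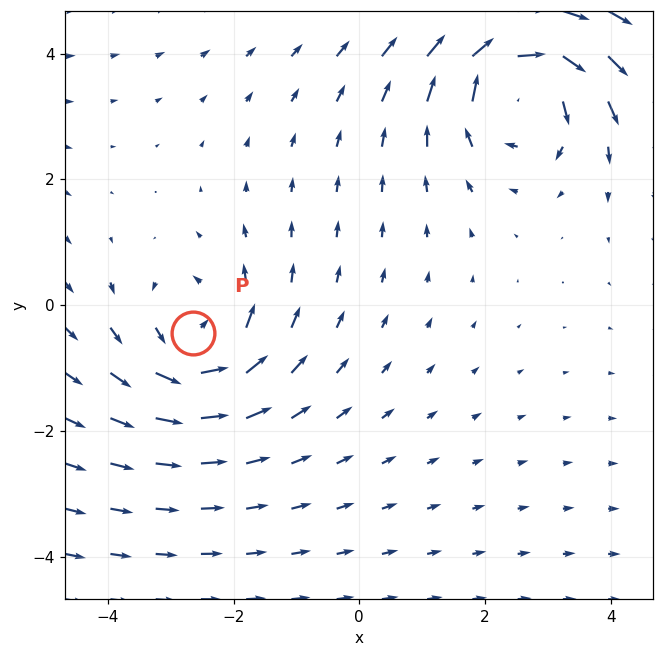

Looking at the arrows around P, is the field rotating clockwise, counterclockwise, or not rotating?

Near P at (-2.6, -0.4) the arrows circulate counterclockwise. The curl (z-component) there is about +3; positive curl means counterclockwise rotation.

counterclockwise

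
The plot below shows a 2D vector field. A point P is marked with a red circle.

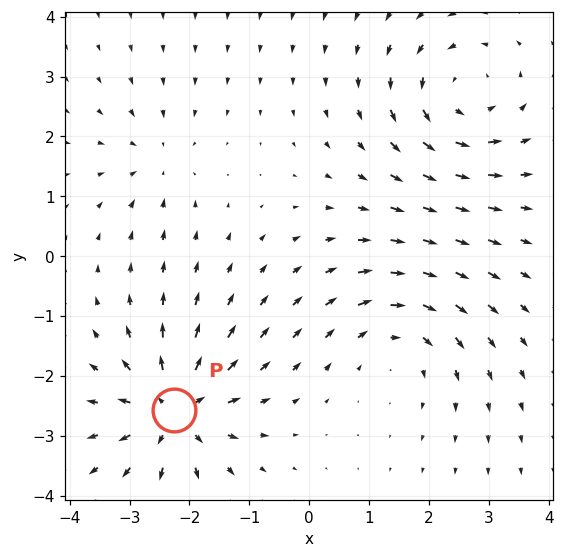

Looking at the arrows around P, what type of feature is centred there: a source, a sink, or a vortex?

source

At P (-2.3, -2.6) the arrows spread outward. Divergence about +7, curl ≈0 — positive divergence with near-zero curl is a source.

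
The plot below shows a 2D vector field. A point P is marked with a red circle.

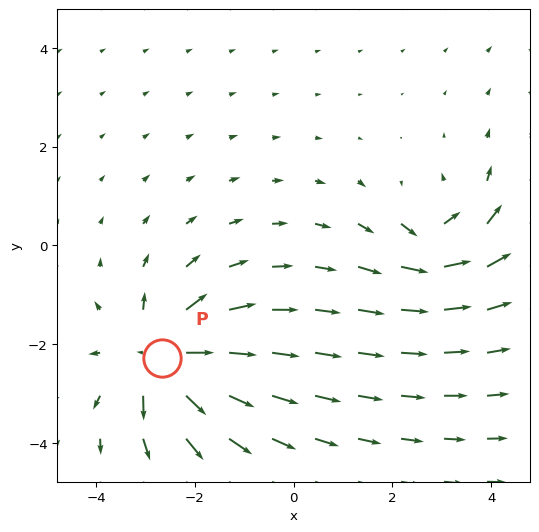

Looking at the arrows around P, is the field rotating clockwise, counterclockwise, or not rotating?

Near P at (-2.7, -2.3) the arrows show no circulation. The curl there is ≈0.

not rotating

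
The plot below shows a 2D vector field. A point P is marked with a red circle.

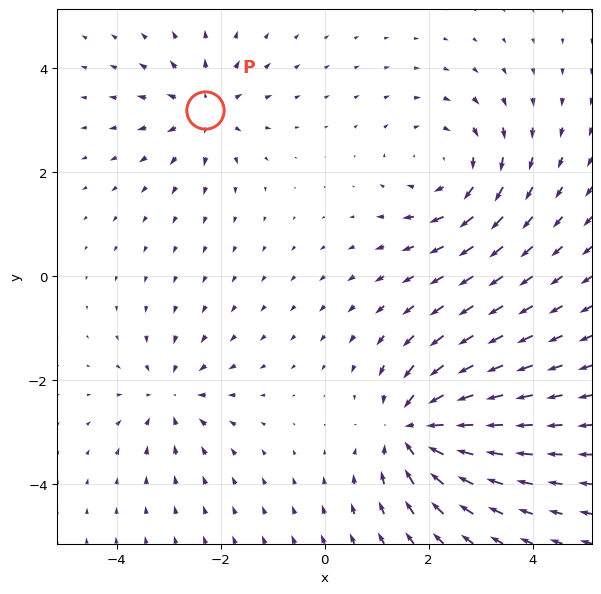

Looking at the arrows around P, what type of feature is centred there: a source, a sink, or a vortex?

At P (-2.3, 3.2) the arrows spread outward. Divergence about +4, curl ≈0 — positive divergence with near-zero curl is a source.

source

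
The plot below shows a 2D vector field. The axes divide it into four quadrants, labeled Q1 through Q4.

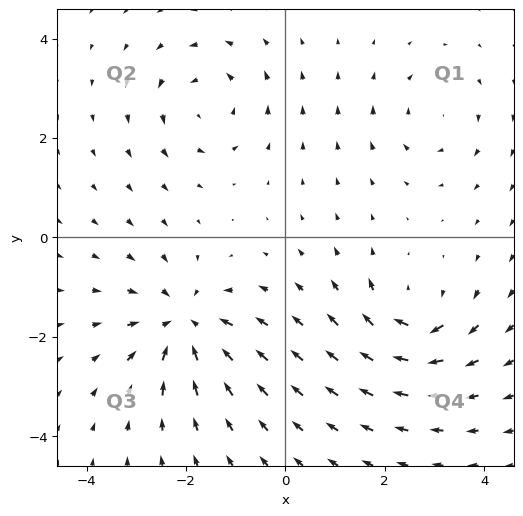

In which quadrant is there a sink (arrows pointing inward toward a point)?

Q3

The sink sits at approximately (-2.0, -1.7), which lies in quadrant Q3. The divergence there is about -5, negative as expected for a sink.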